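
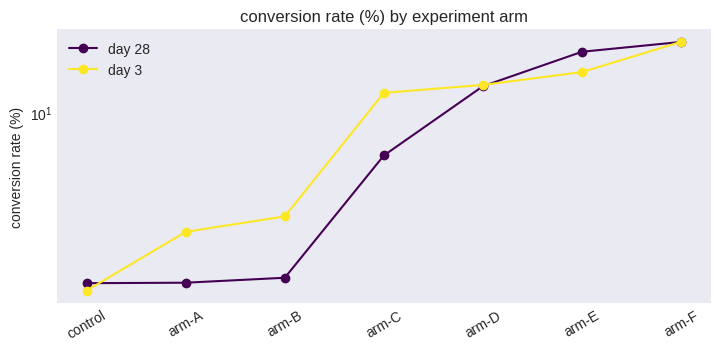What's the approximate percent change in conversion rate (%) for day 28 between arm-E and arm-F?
≈ +11.1%

arm-E ≈ 18, arm-F ≈ 20; (20 − 18) / 18 ≈ +11.1%.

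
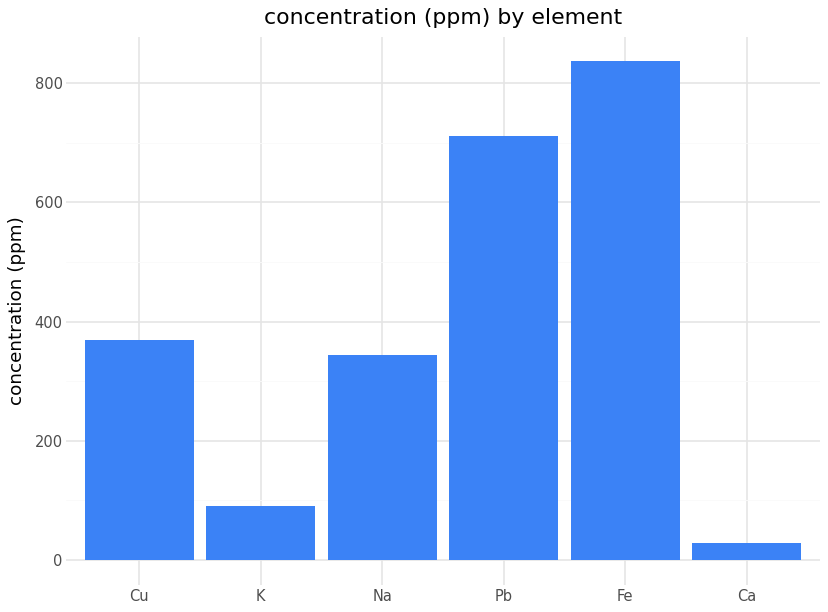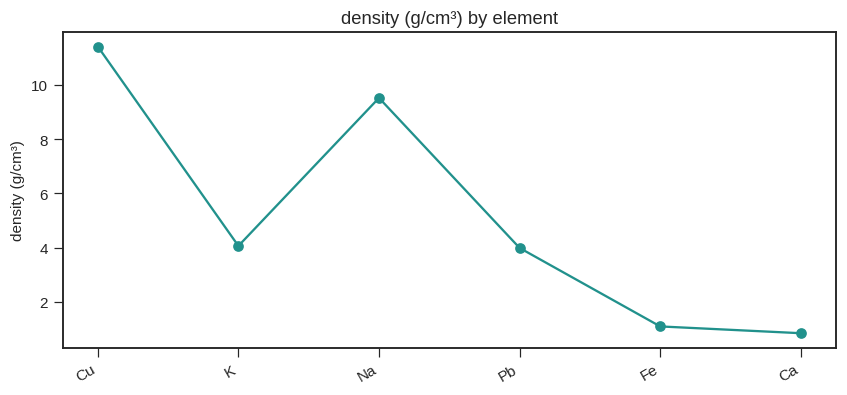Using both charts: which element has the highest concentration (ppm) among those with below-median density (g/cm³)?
Chart 2 median density (g/cm³) ≈ 4; below-median elements: Pb, Fe, Ca. Among those, Fe has the highest concentration (ppm) (≈ 800).

Fe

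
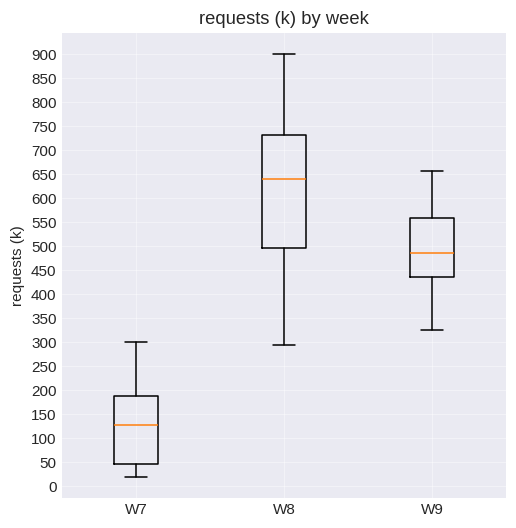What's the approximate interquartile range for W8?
≈ 250

Q3 ≈ 750, Q1 ≈ 500; IQR ≈ 250.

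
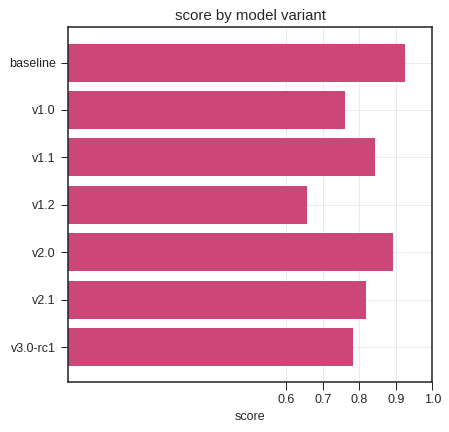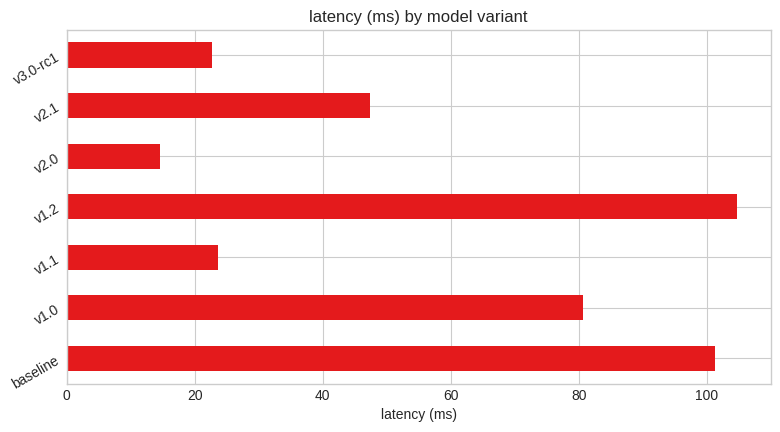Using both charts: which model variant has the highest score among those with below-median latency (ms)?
v2.0

Chart 2 median latency (ms) ≈ 50; below-median model variants: v1.1, v2.0, v3.0-rc1. Among those, v2.0 has the highest score (≈ 0.9).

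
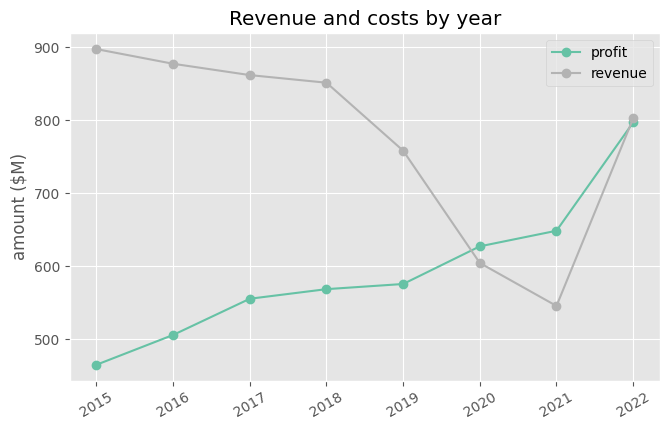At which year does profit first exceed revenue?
2020

2019: profit ≈ 600 vs revenue ≈ 750 (not yet); 2020: profit ≈ 650 vs revenue ≈ 600 (first crossover).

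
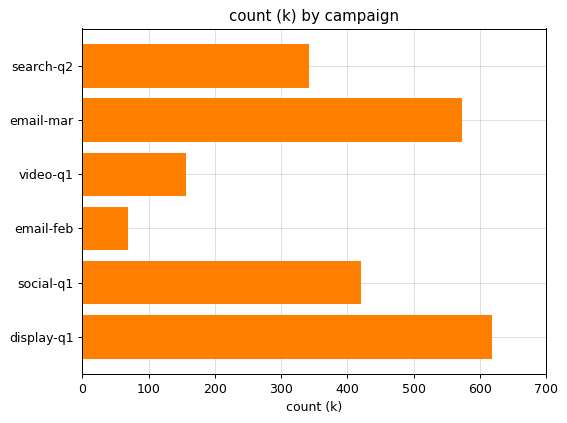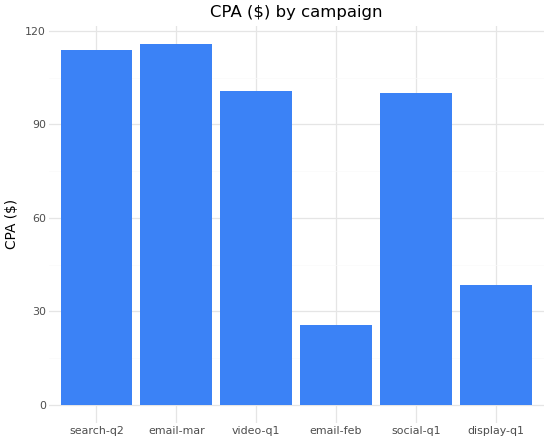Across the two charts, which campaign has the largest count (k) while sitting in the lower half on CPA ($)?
Chart 2 median CPA ($) ≈ 100; below-median campaigns: email-feb, social-q1, display-q1. Among those, display-q1 has the highest count (k) (≈ 600).

display-q1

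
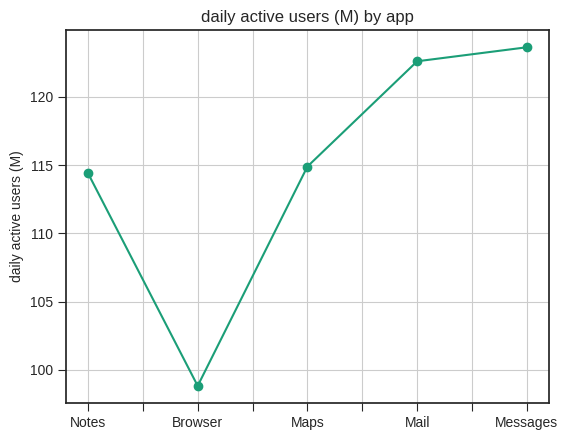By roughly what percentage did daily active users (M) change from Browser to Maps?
Browser ≈ 100, Maps ≈ 115; (115 − 100) / 100 ≈ +15%.

≈ +15%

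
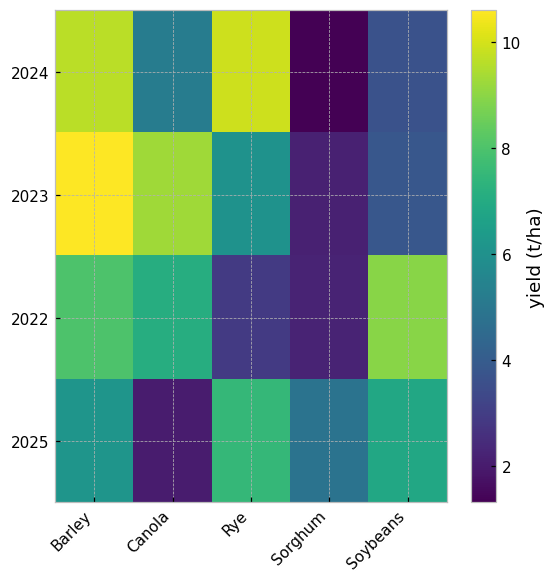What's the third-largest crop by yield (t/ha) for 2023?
Top 4 for 2023: Barley ≈ 11, Canola ≈ 9, Rye ≈ 6, Soybeans ≈ 4.

Rye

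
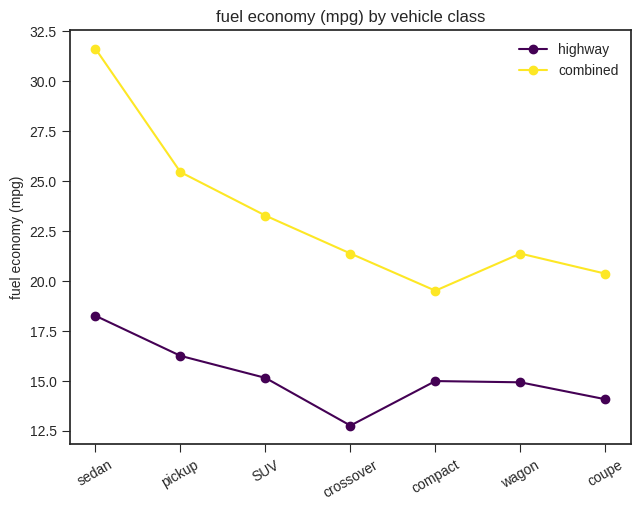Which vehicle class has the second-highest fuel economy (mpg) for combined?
pickup

Top 3 for combined: sedan ≈ 32, pickup ≈ 26, SUV ≈ 24.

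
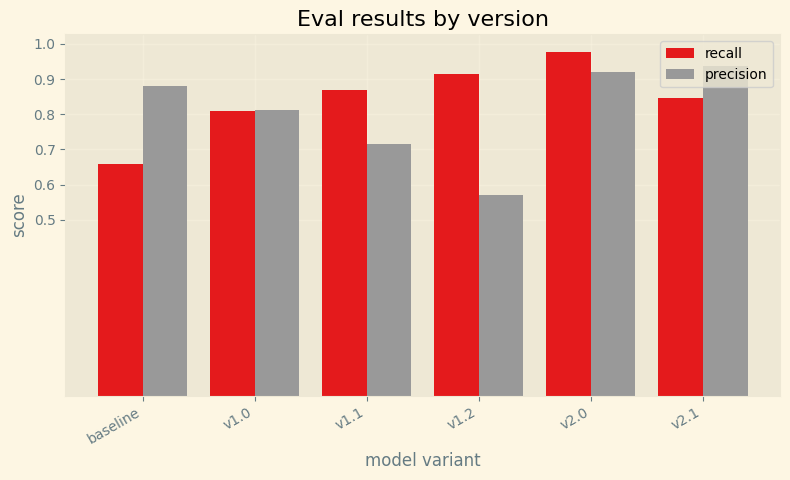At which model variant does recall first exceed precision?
v1.0: recall ≈ 0.8 vs precision ≈ 0.8 (not yet); v1.1: recall ≈ 0.9 vs precision ≈ 0.7 (first crossover).

v1.1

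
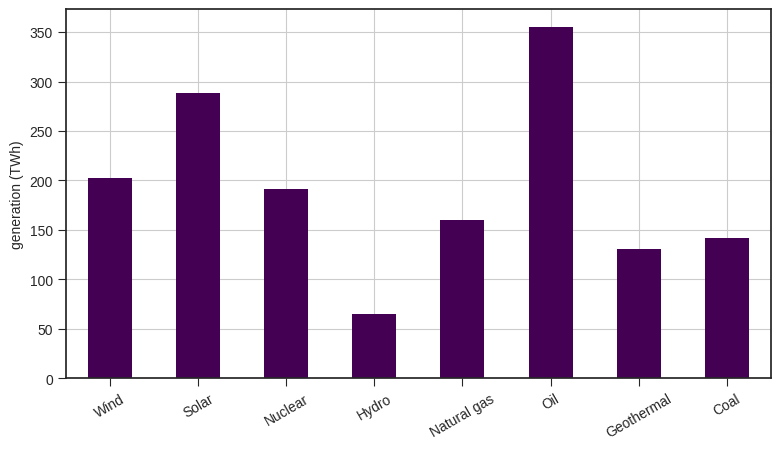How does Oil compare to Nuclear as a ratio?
Oil ≈ 350, Nuclear ≈ 200; 350/200 ≈ 1.75.

≈ 1.75×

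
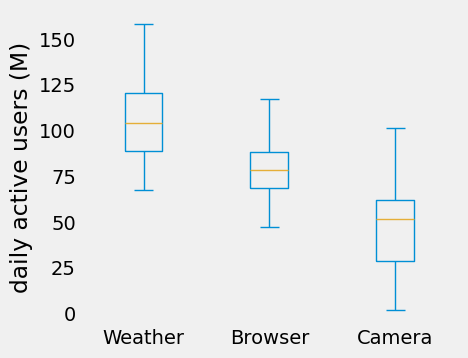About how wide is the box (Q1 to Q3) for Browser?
Q3 ≈ 90, Q1 ≈ 70; IQR ≈ 20.

≈ 20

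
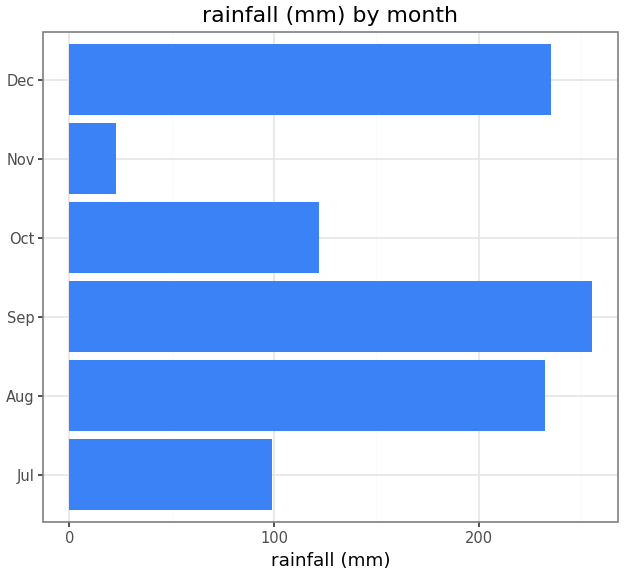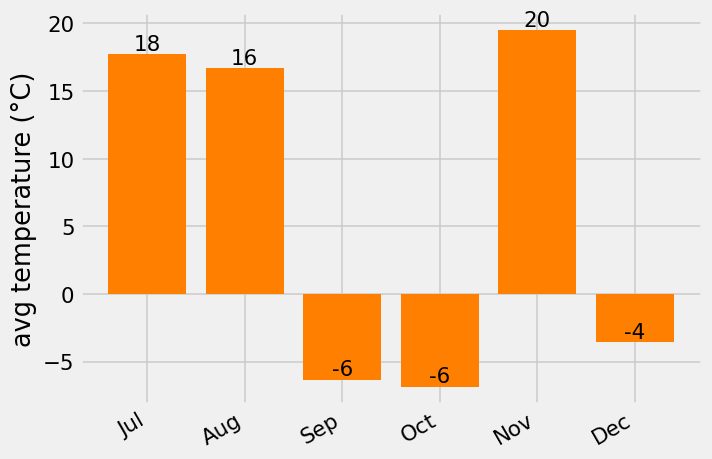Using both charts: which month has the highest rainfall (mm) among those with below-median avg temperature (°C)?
Sep

Chart 2 median avg temperature (°C) ≈ 6; below-median months: Sep, Oct, Dec. Among those, Sep has the highest rainfall (mm) (≈ 250).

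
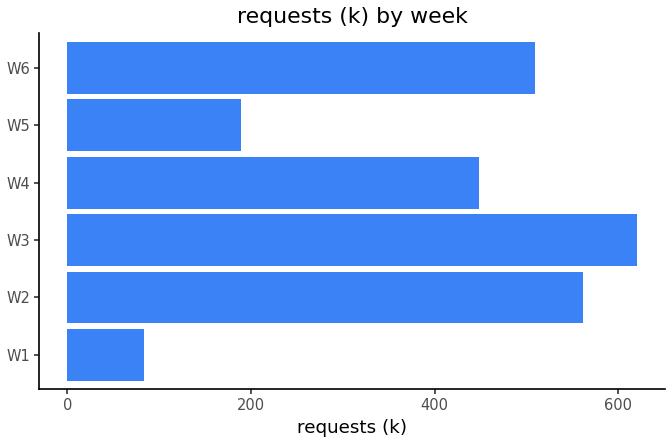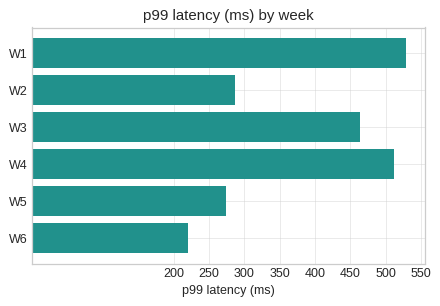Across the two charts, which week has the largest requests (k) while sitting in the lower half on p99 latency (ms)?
Chart 2 median p99 latency (ms) ≈ 350; below-median weeks: W2, W5, W6. Among those, W2 has the highest requests (k) (≈ 600).

W2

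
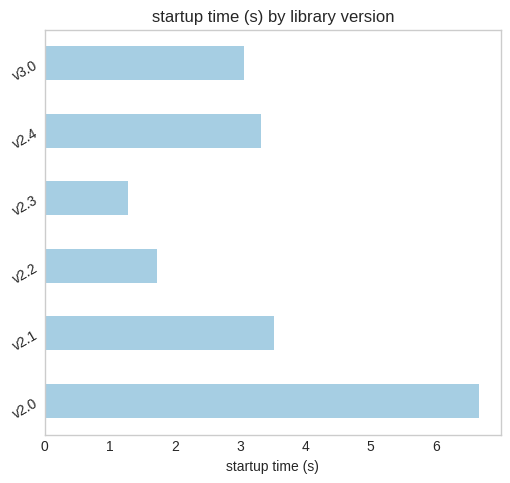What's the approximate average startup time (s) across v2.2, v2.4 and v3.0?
≈ 3

(2 + 3 + 3) / 3 ≈ 3.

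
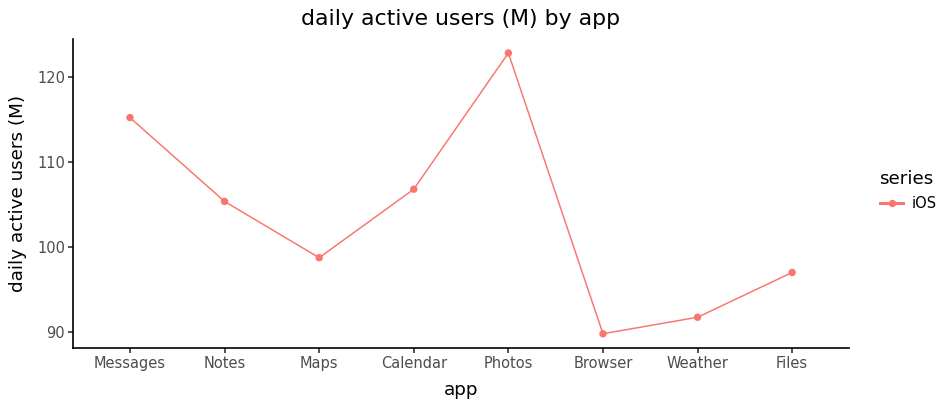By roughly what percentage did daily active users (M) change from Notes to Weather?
Notes ≈ 105, Weather ≈ 90; (90 − 105) / 105 ≈ -14.3%.

≈ -14.3%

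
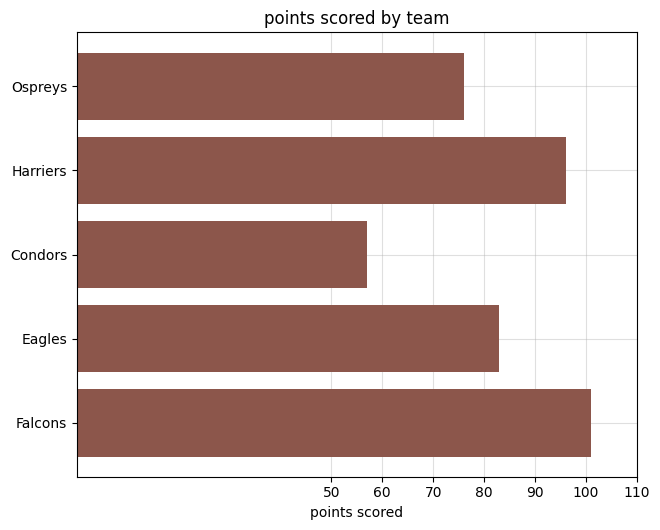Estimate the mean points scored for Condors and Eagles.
≈ 70

(60 + 80) / 2 ≈ 70.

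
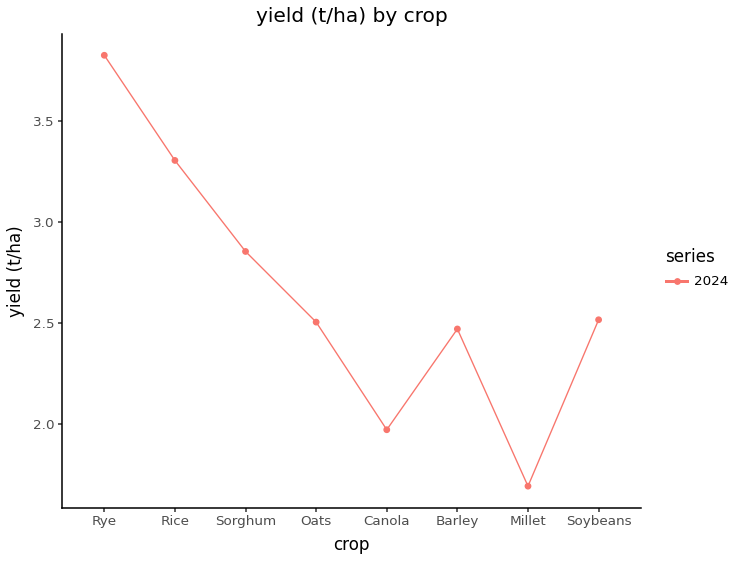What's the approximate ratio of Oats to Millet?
≈ 1.62×

Oats ≈ 2.6, Millet ≈ 1.6; 2.6/1.6 ≈ 1.62.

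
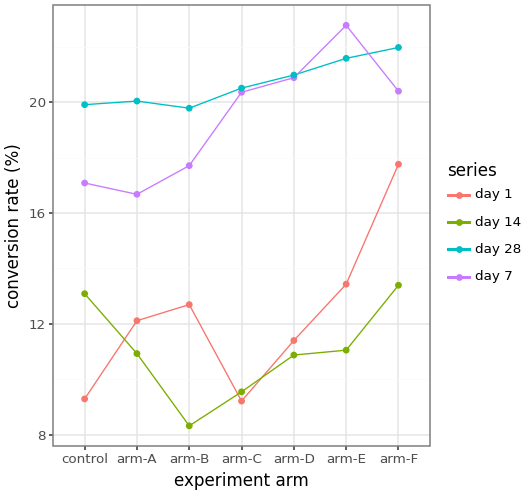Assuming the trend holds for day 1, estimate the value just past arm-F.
Last three: 12, 14, 18 → slope ≈ 3/step → next ≈ 21.

≈ 21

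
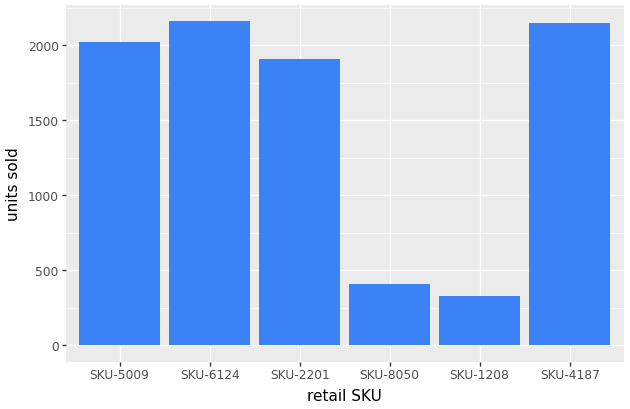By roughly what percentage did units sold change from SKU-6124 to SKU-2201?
≈ -9.1%

SKU-6124 ≈ 2200, SKU-2201 ≈ 2000; (2000 − 2200) / 2200 ≈ -9.1%.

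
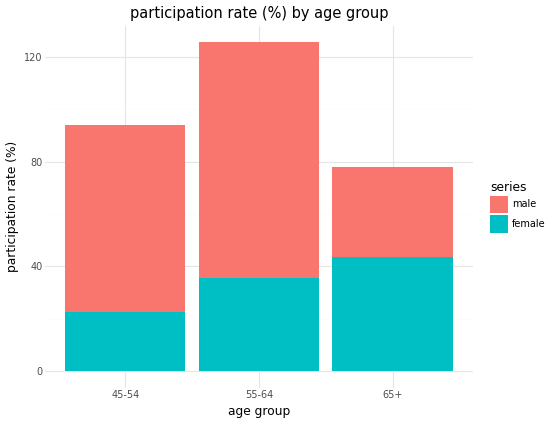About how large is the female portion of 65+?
≈ 40

female top ≈ 40, bottom ≈ 0; segment ≈ 40.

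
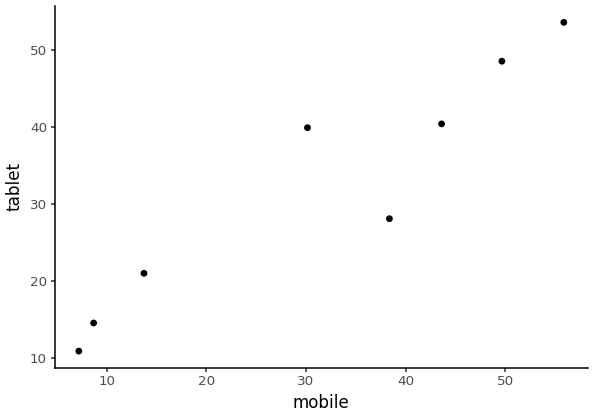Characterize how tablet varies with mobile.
positive, strong

Points are positively correlated; strong (|r| ≈ 0.9).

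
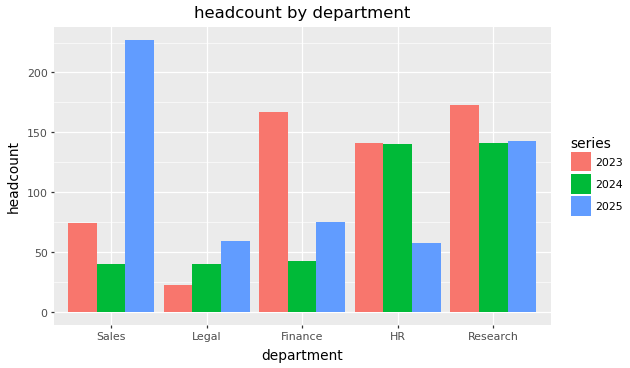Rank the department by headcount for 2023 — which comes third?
Top 4 for 2023: Research ≈ 180, Finance ≈ 160, HR ≈ 140, Sales ≈ 80.

HR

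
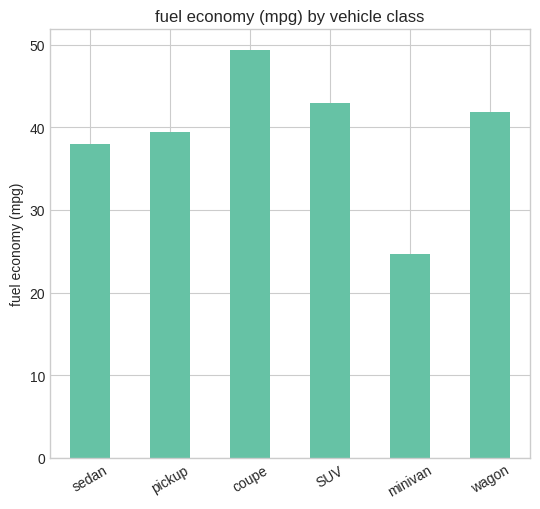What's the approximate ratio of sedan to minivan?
≈ 1.6×

sedan ≈ 40, minivan ≈ 25; 40/25 ≈ 1.6.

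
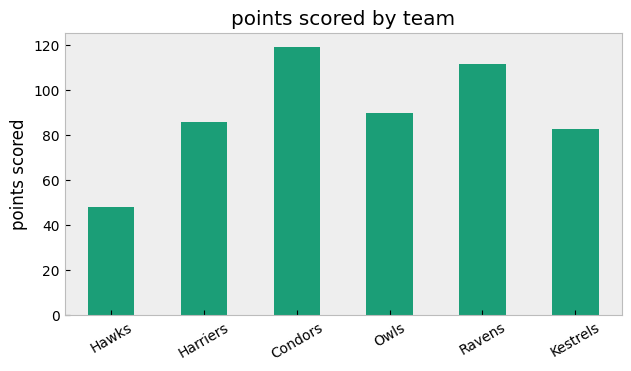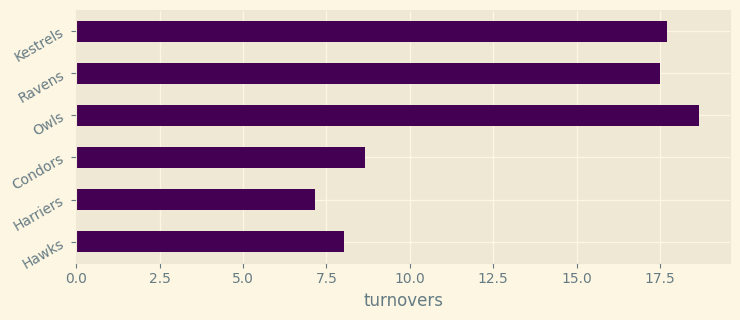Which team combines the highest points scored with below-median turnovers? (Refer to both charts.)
Chart 2 median turnovers ≈ 14; below-median teams: Hawks, Harriers, Condors. Among those, Condors has the highest points scored (≈ 120).

Condors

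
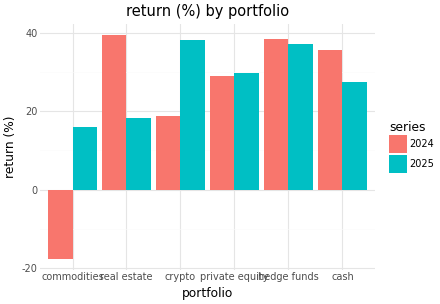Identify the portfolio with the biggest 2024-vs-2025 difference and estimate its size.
commodities: 2024 ≈ -20, 2025 ≈ 15 → gap ≈ 35. Next-largest (real estate) is only ≈ 20.

commodities, ≈ 35 %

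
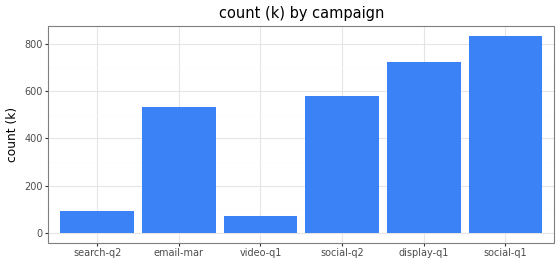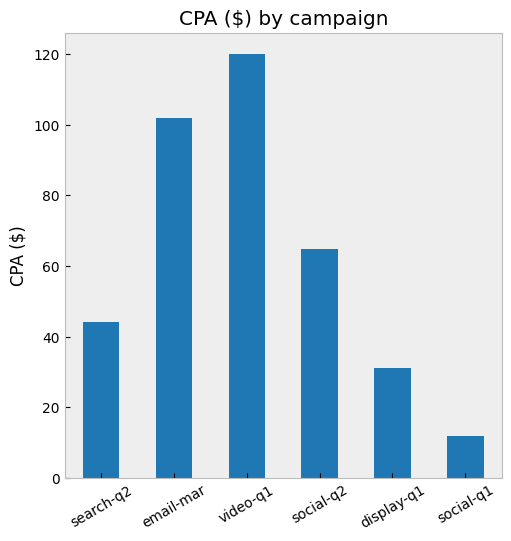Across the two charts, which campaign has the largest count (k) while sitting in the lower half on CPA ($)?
Chart 2 median CPA ($) ≈ 60; below-median campaigns: search-q2, display-q1, social-q1. Among those, social-q1 has the highest count (k) (≈ 800).

social-q1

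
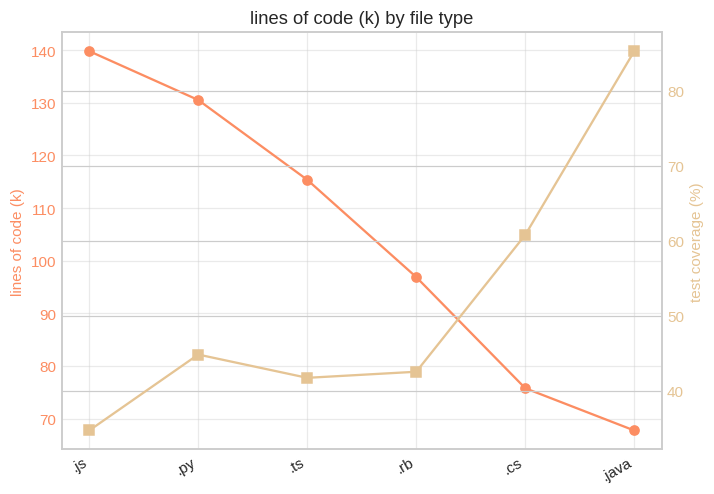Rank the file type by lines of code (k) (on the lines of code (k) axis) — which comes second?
.py

Top 3 (on the lines of code (k) axis): .js ≈ 140, .py ≈ 130, .ts ≈ 120.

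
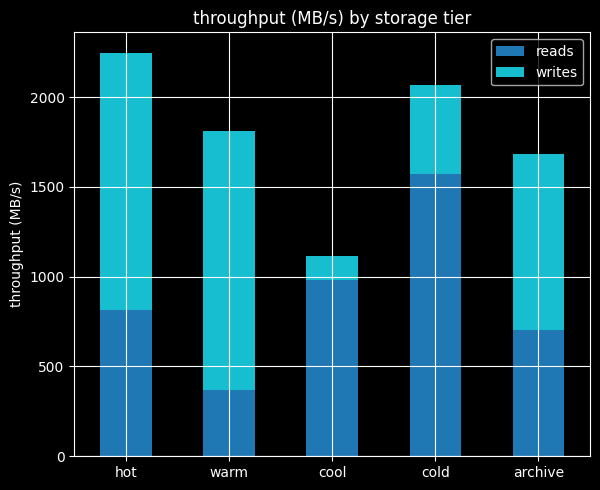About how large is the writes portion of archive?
writes top ≈ 1600, bottom ≈ 800; segment ≈ 800.

≈ 800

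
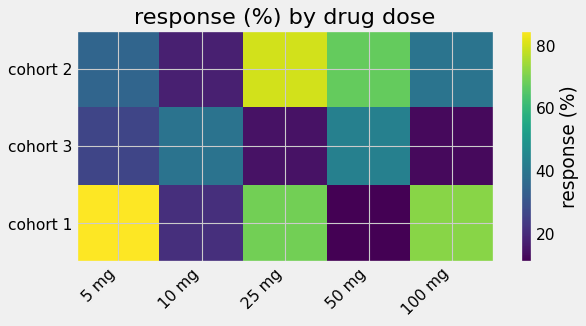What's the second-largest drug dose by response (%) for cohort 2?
Top 3 for cohort 2: 25 mg ≈ 80, 50 mg ≈ 70, 100 mg ≈ 40.

50 mg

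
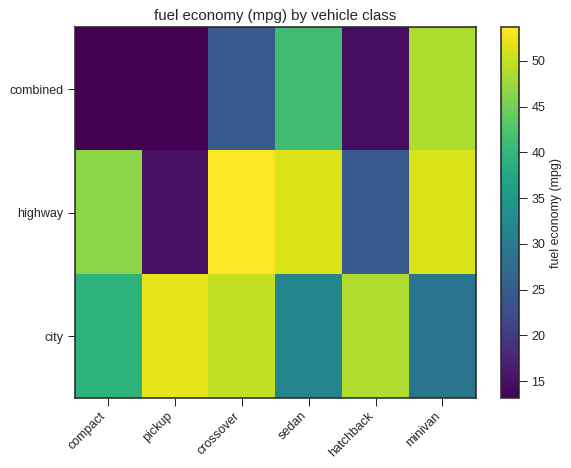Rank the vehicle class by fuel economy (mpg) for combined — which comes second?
sedan

Top 3 for combined: minivan ≈ 50, sedan ≈ 40, crossover ≈ 25.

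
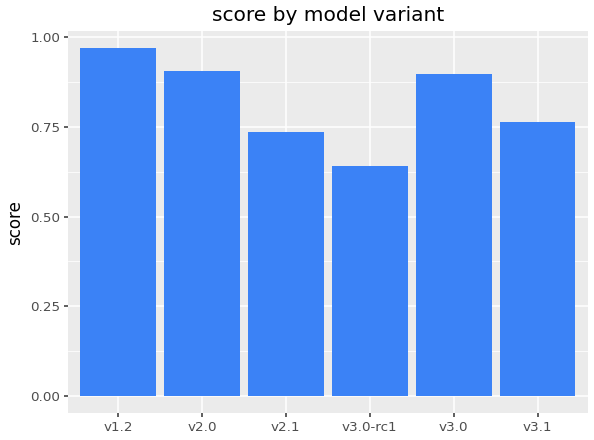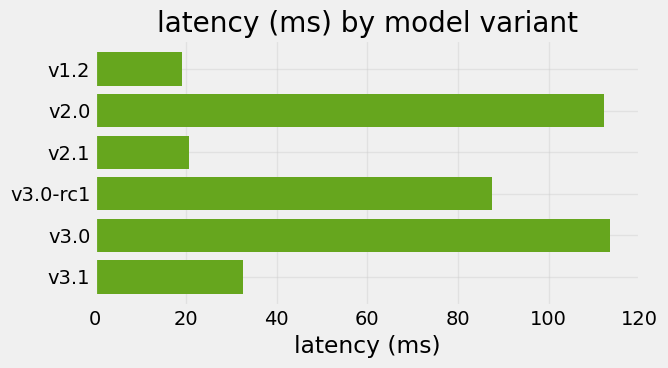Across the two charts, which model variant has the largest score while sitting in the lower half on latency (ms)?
v1.2

Chart 2 median latency (ms) ≈ 60; below-median model variants: v1.2, v2.1, v3.1. Among those, v1.2 has the highest score (≈ 1).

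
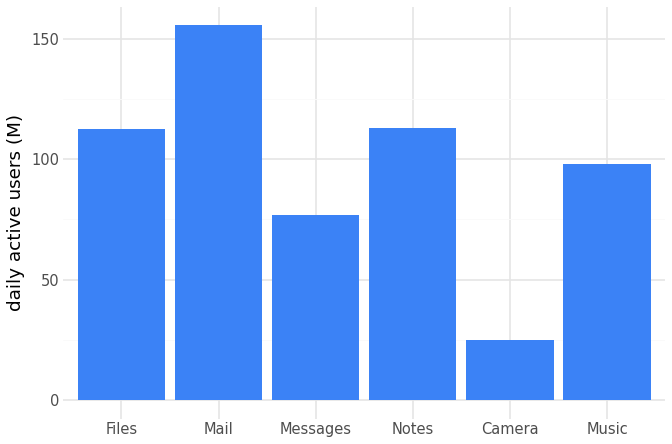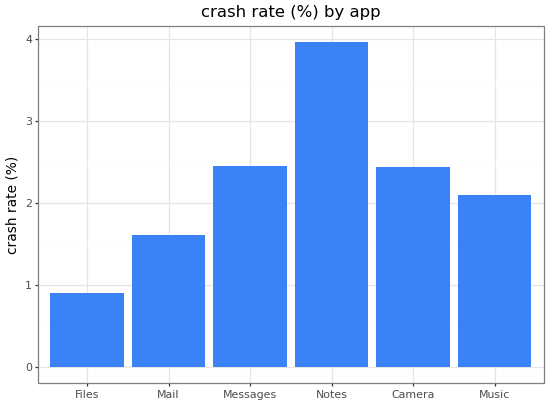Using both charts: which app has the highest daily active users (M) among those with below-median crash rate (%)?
Mail

Chart 2 median crash rate (%) ≈ 2.5; below-median apps: Files, Mail, Music. Among those, Mail has the highest daily active users (M) (≈ 160).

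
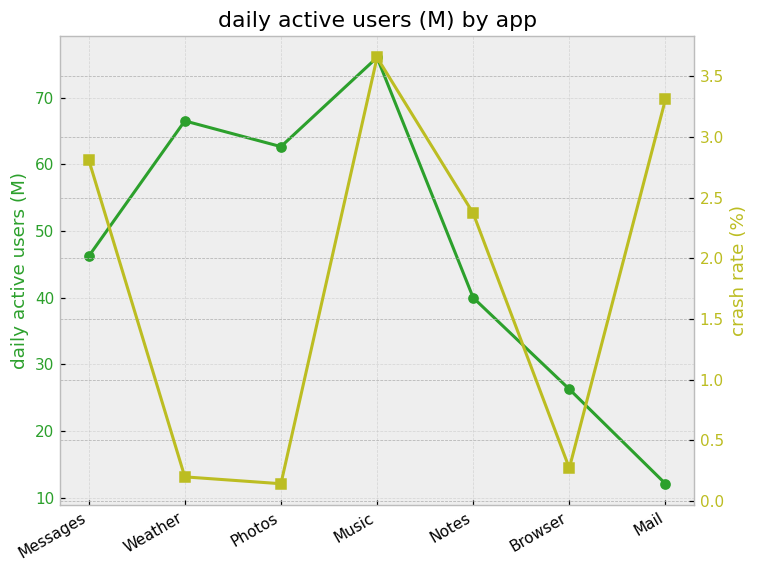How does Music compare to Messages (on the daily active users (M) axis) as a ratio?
Music ≈ 80, Messages ≈ 50; 80/50 ≈ 1.6.

≈ 1.6×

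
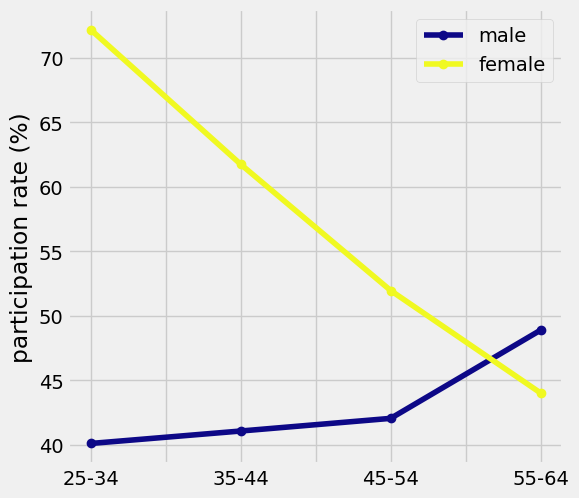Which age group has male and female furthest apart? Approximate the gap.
25-34: male ≈ 40, female ≈ 70 → gap ≈ 30. Next-largest (35-44) is only ≈ 20.

25-34, ≈ 30 %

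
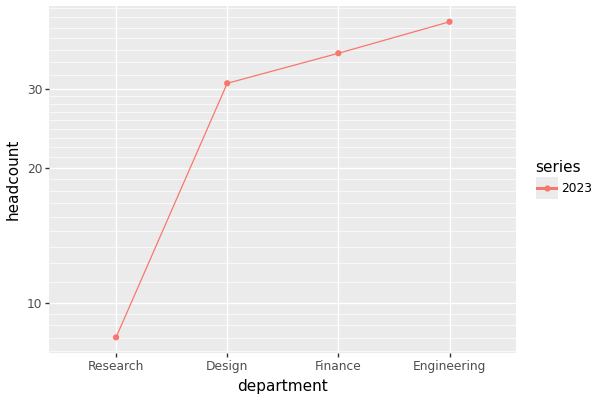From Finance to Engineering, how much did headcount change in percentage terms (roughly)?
Finance ≈ 35, Engineering ≈ 40; (40 − 35) / 35 ≈ +14.3%.

≈ +14.3%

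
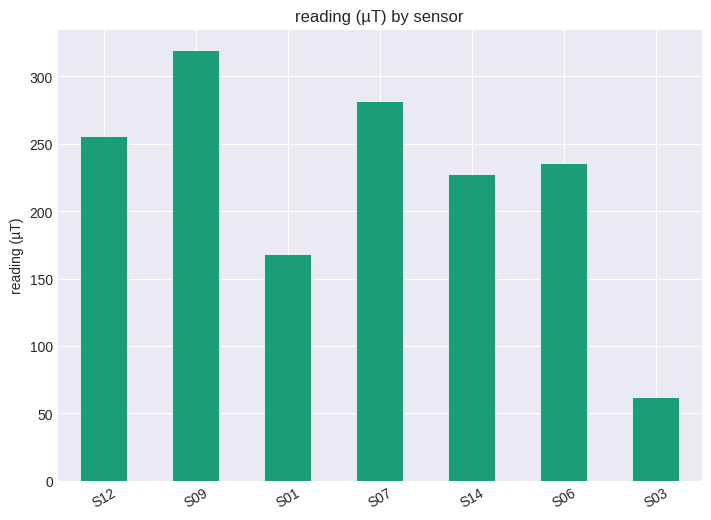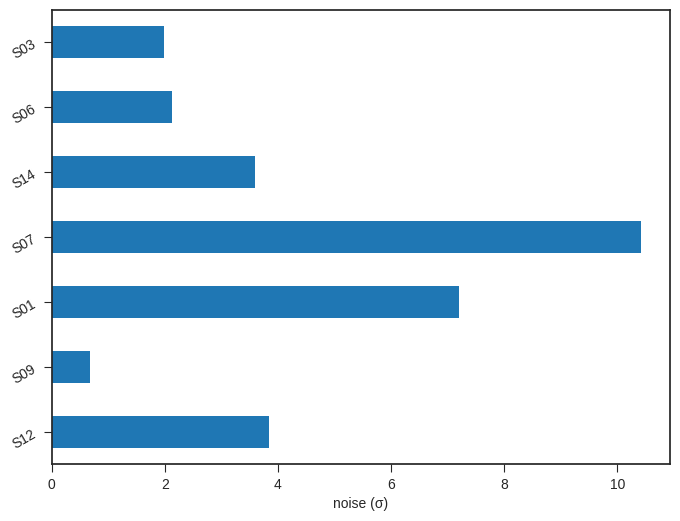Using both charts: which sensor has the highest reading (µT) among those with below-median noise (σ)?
Chart 2 median noise (σ) ≈ 4; below-median sensors: S09, S06, S03. Among those, S09 has the highest reading (µT) (≈ 300).

S09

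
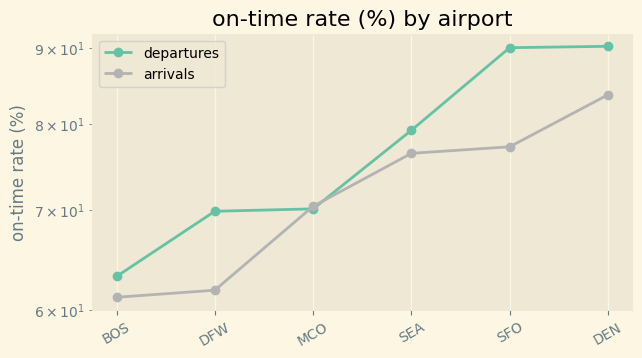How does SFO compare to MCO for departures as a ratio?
≈ 1.29×

SFO ≈ 90, MCO ≈ 70; 90/70 ≈ 1.29.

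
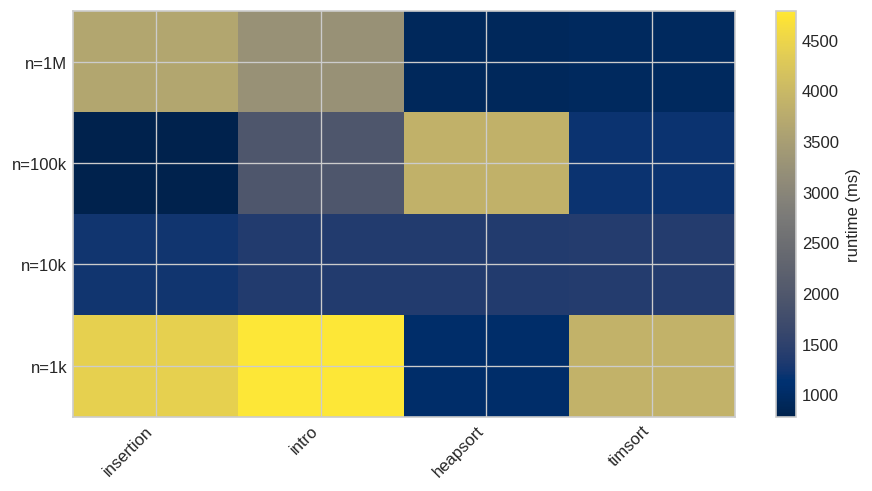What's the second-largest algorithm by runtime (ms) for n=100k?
Top 3 for n=100k: heapsort ≈ 4000, intro ≈ 2000, timsort ≈ 1000.

intro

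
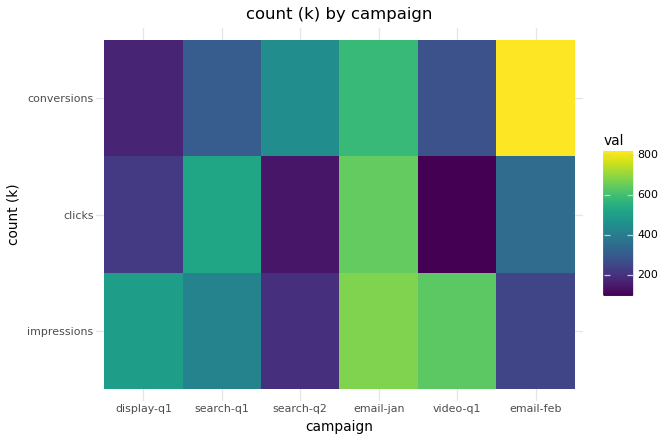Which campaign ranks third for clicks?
Top 4 for clicks: email-jan ≈ 600, search-q1 ≈ 500, email-feb ≈ 400, display-q1 ≈ 200.

email-feb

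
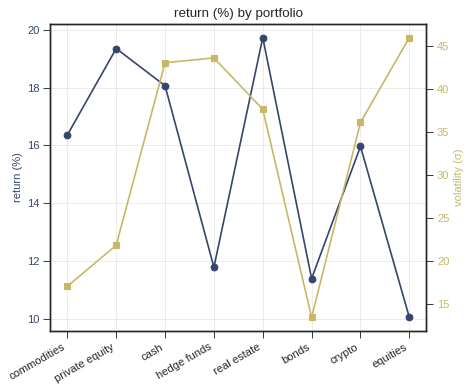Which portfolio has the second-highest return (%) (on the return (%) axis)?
Top 3 (on the return (%) axis): real estate ≈ 20, private equity ≈ 19, cash ≈ 18.

private equity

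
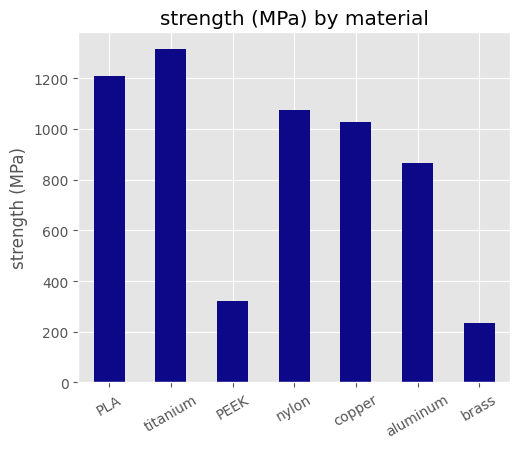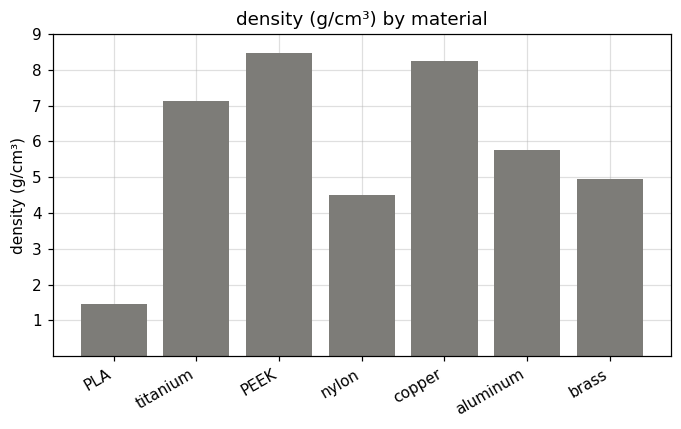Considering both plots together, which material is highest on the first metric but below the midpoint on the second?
PLA

Chart 2 median density (g/cm³) ≈ 6; below-median materials: PLA, nylon, brass. Among those, PLA has the highest strength (MPa) (≈ 1200).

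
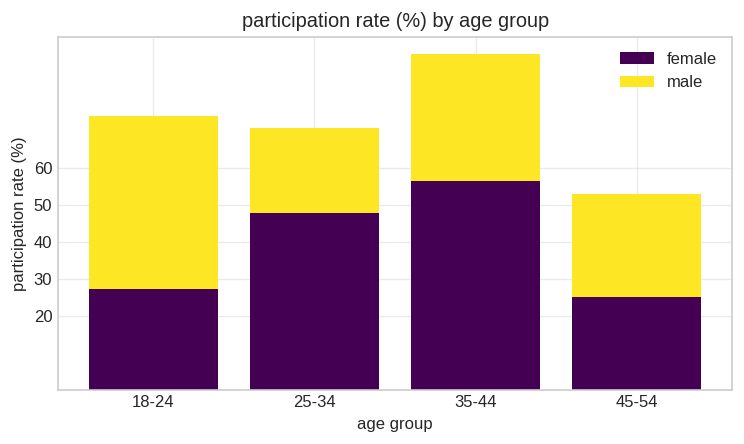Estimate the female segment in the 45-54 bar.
female top ≈ 30, bottom ≈ 0; segment ≈ 30.

≈ 30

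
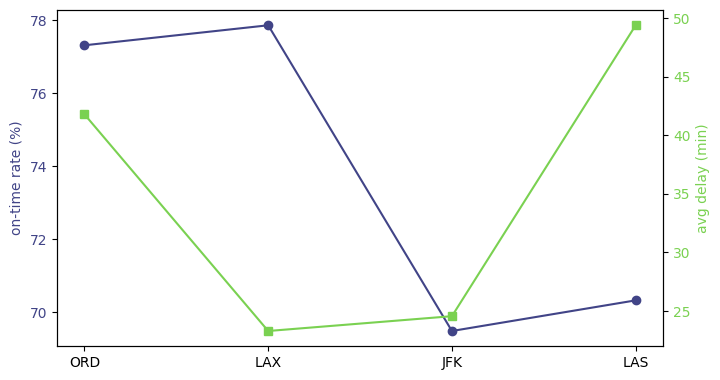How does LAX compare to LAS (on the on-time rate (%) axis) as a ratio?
≈ 1.11×

LAX ≈ 78, LAS ≈ 70; 78/70 ≈ 1.11.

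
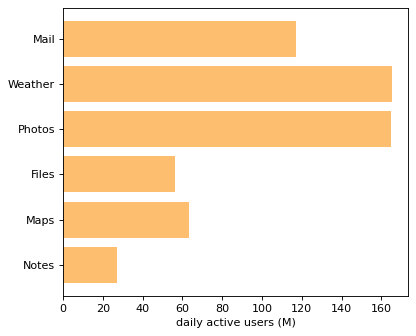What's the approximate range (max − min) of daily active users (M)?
≈ 140

Max Weather ≈ 160, min Notes ≈ 20; range ≈ 140.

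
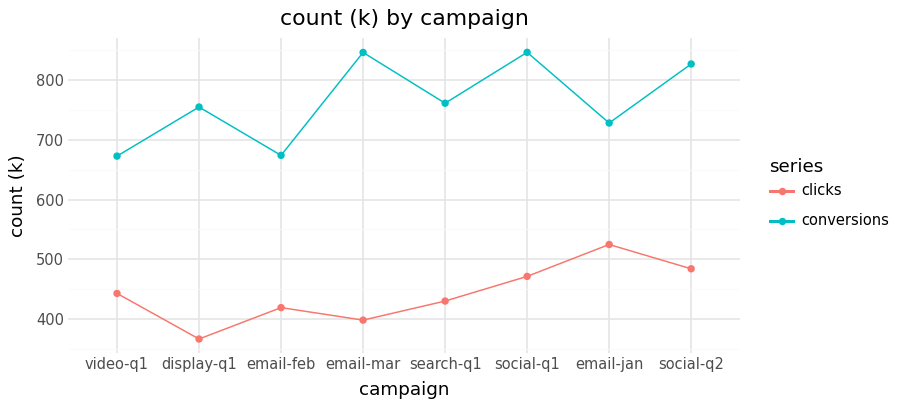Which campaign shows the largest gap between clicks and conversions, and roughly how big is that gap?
email-mar: clicks ≈ 400, conversions ≈ 850 → gap ≈ 450. Next-largest (display-q1) is only ≈ 400.

email-mar, ≈ 450 k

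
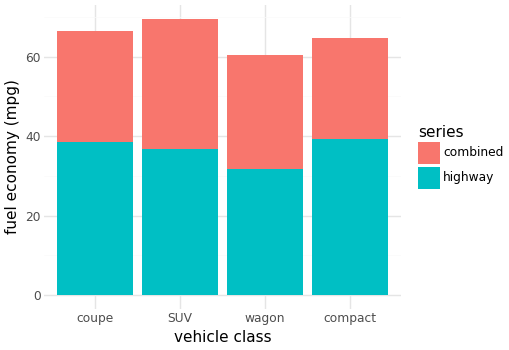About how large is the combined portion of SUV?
combined top ≈ 70, bottom ≈ 40; segment ≈ 30.

≈ 30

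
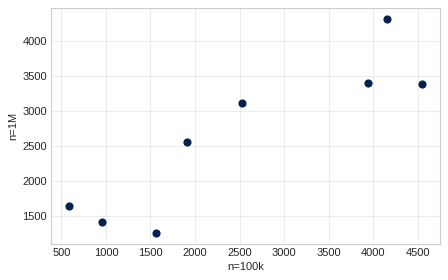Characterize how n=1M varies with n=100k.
positive, strong

Points are positively correlated; strong (|r| ≈ 0.9).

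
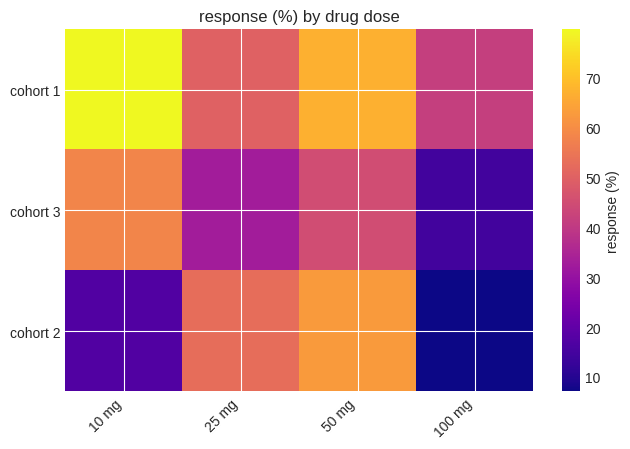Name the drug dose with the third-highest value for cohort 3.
25 mg

Top 4 for cohort 3: 10 mg ≈ 60, 50 mg ≈ 40, 25 mg ≈ 30, 100 mg ≈ 10.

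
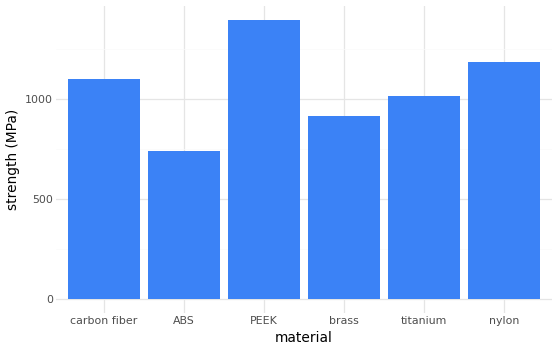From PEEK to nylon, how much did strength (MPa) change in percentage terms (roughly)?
≈ -14.3%

PEEK ≈ 1400, nylon ≈ 1200; (1200 − 1400) / 1400 ≈ -14.3%.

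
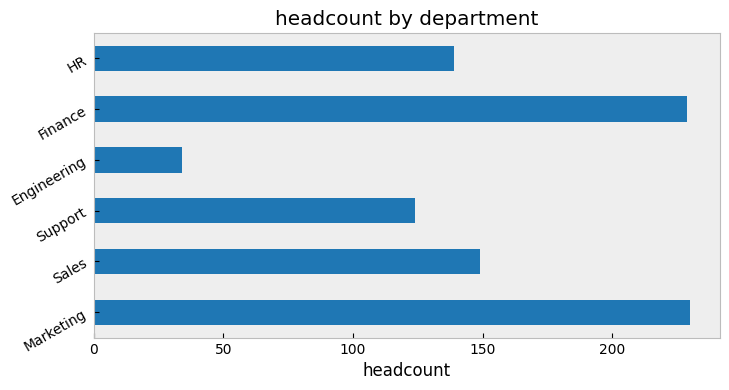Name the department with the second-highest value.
Top 3: Marketing ≈ 240, Finance ≈ 220, Sales ≈ 140.

Finance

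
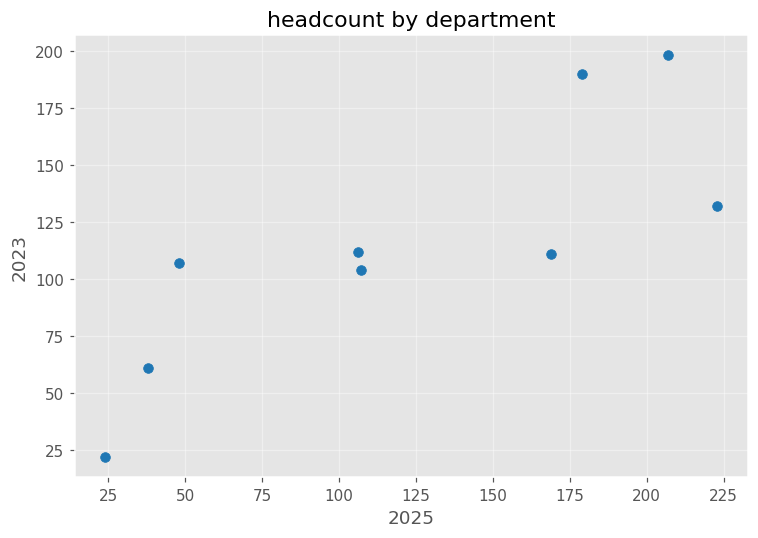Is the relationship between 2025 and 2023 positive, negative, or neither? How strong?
positive, strong

Points are positively correlated; strong (|r| ≈ 0.8).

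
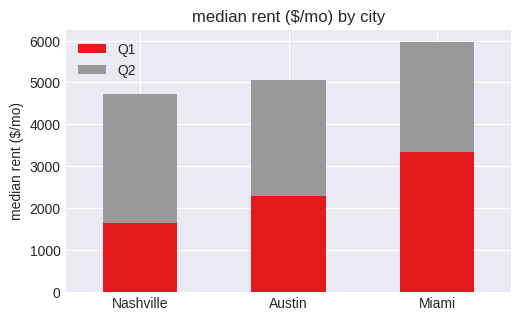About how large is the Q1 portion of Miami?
Q1 top ≈ 3500, bottom ≈ 0; segment ≈ 3500.

≈ 3500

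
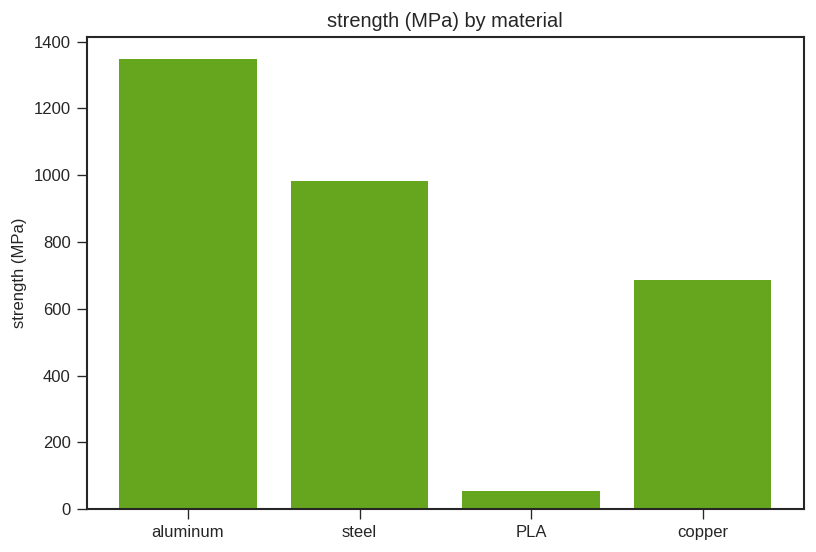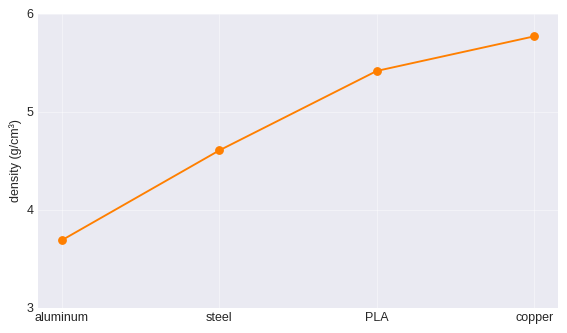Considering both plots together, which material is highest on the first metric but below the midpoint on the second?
aluminum

Chart 2 median density (g/cm³) ≈ 5; below-median materials: aluminum, steel. Among those, aluminum has the highest strength (MPa) (≈ 1400).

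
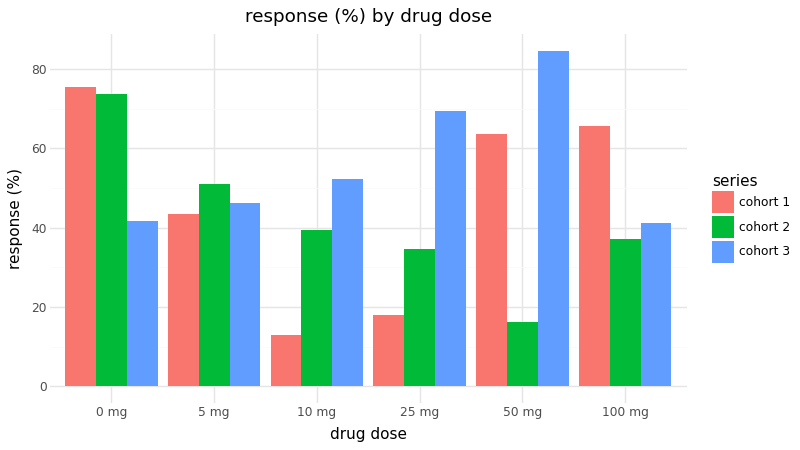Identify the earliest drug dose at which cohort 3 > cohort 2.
5 mg: cohort 3 ≈ 50 vs cohort 2 ≈ 50 (not yet); 10 mg: cohort 3 ≈ 50 vs cohort 2 ≈ 40 (first crossover).

10 mg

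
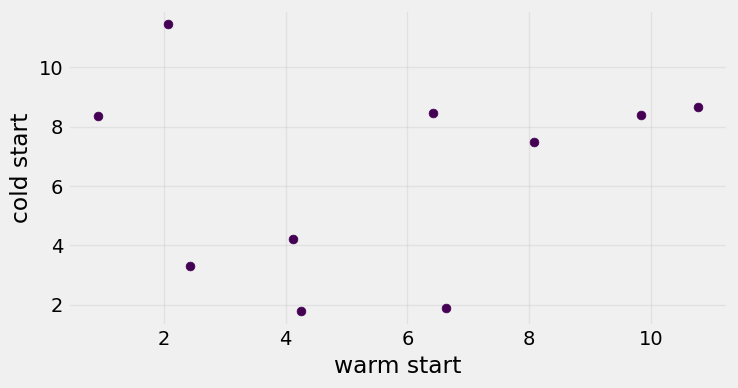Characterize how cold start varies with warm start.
no clear correlation

Points are roughly uncorrelated; weak (|r| ≈ 0.1).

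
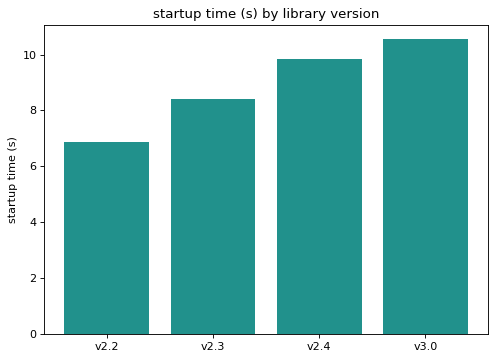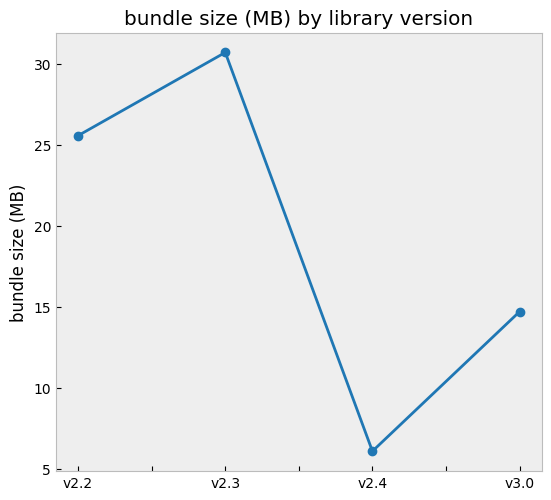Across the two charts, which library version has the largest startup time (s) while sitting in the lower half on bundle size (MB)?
Chart 2 median bundle size (MB) ≈ 20; below-median library versions: v2.4, v3.0. Among those, v3.0 has the highest startup time (s) (≈ 11).

v3.0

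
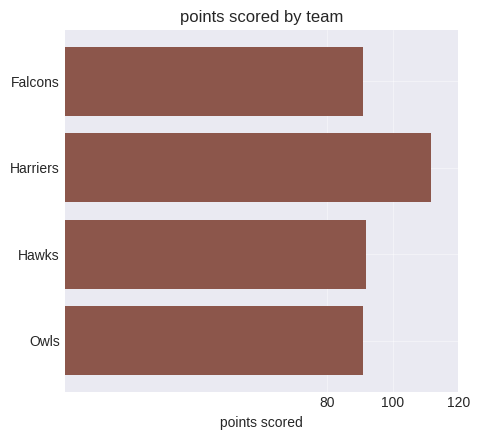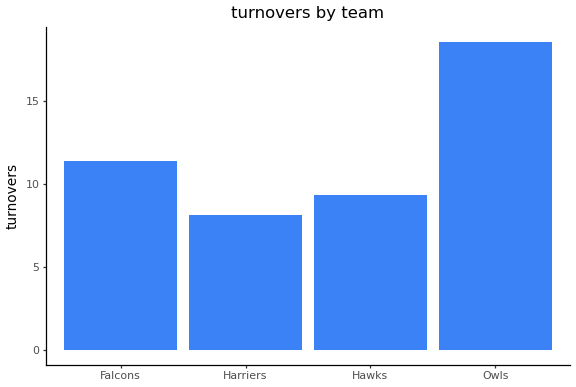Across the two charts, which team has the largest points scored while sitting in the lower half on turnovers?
Chart 2 median turnovers ≈ 10; below-median teams: Harriers, Hawks. Among those, Harriers has the highest points scored (≈ 120).

Harriers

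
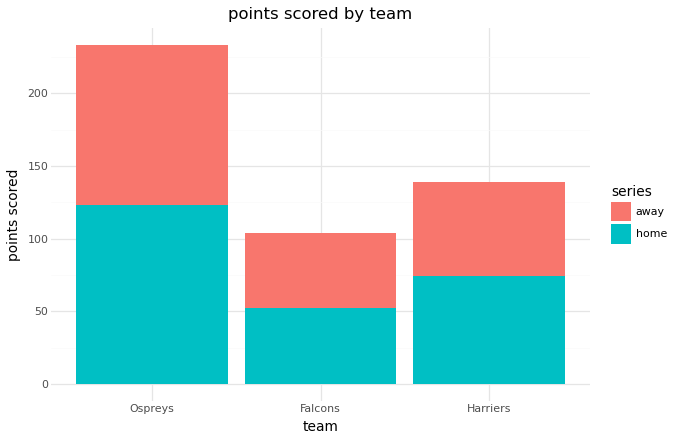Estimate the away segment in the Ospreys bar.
away top ≈ 240, bottom ≈ 120; segment ≈ 120.

≈ 120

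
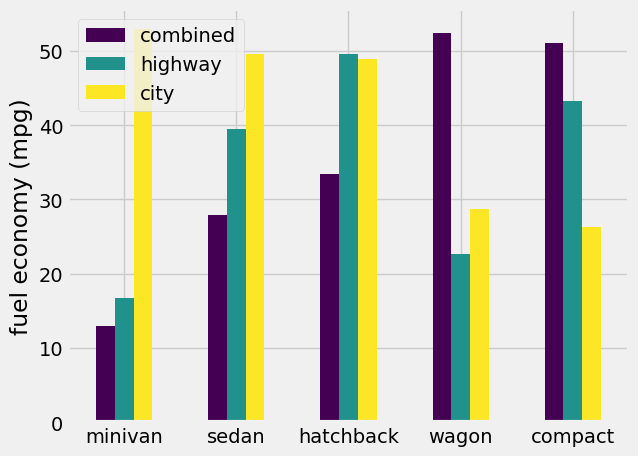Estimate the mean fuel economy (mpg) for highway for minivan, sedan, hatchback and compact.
(15 + 40 + 50 + 45) / 4 ≈ 38.

≈ 38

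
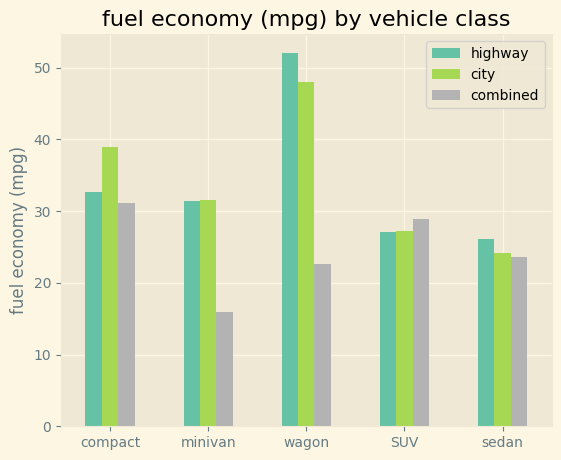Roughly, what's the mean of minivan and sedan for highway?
(30 + 25) / 2 ≈ 28.

≈ 28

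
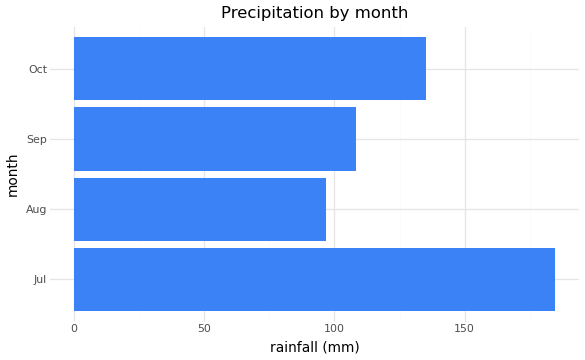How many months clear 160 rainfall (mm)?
1

Above 160: Jul.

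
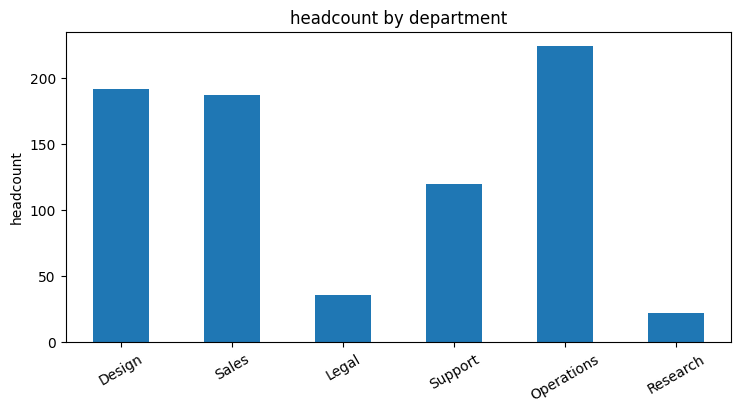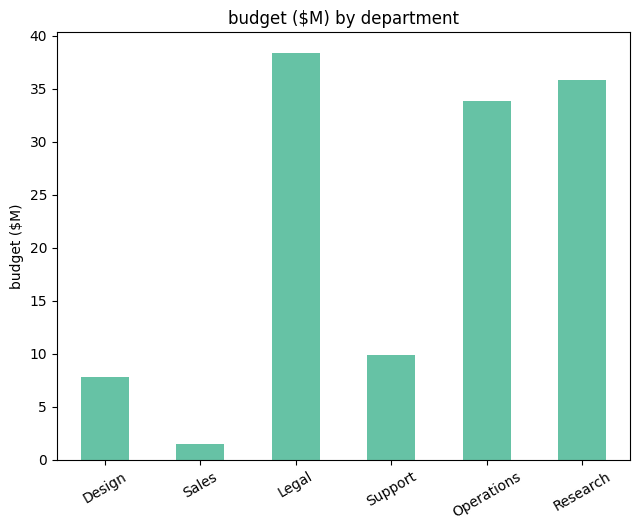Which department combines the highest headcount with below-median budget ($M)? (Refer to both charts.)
Design

Chart 2 median budget ($M) ≈ 20; below-median departments: Design, Sales, Support. Among those, Design has the highest headcount (≈ 200).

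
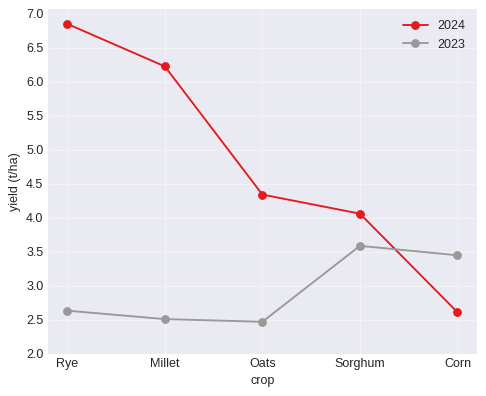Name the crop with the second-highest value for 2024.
Top 3 for 2024: Rye ≈ 7.0, Millet ≈ 6.0, Oats ≈ 4.5.

Millet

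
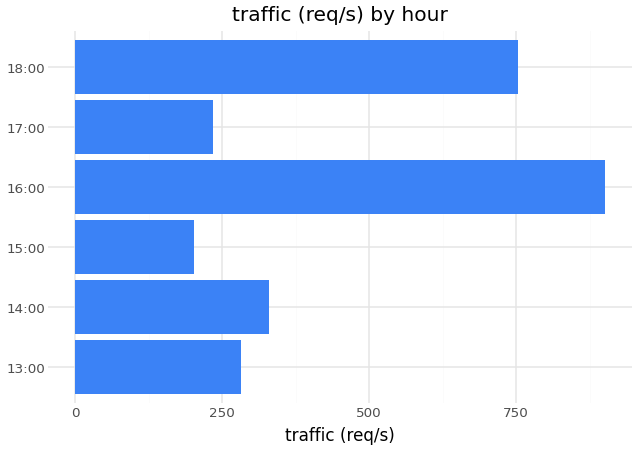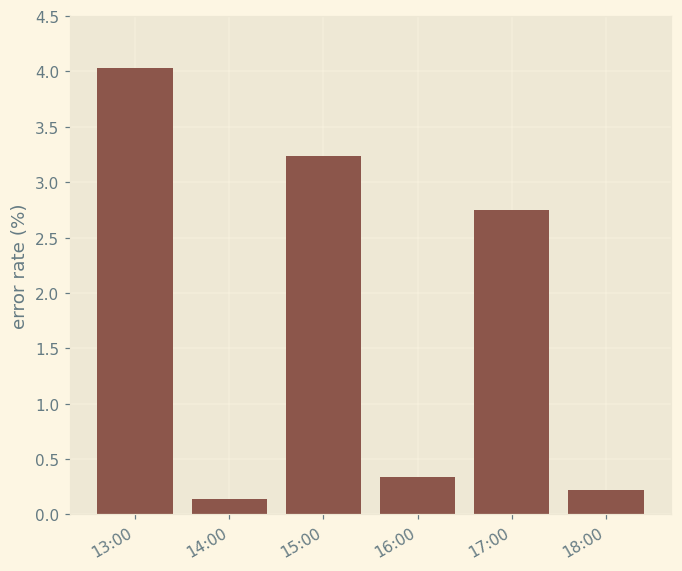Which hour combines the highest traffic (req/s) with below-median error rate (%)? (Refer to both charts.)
Chart 2 median error rate (%) ≈ 1.5; below-median hours: 14:00, 16:00, 18:00. Among those, 16:00 has the highest traffic (req/s) (≈ 900).

16:00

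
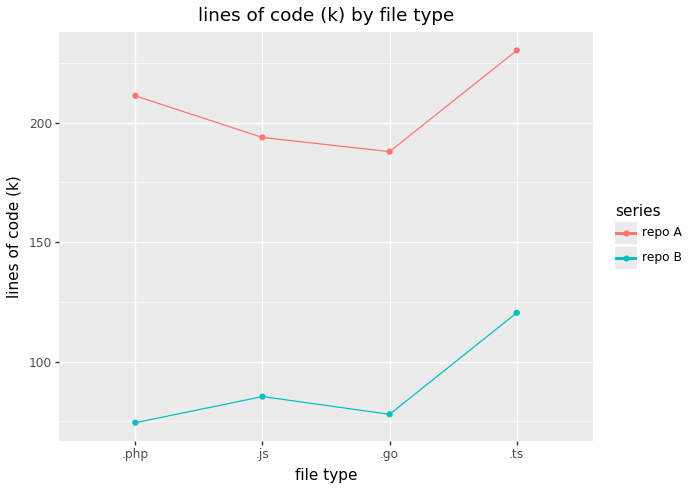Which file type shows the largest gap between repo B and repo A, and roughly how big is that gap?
.php, ≈ 140 k

.php: repo B ≈ 80, repo A ≈ 220 → gap ≈ 140. Next-largest (.go) is only ≈ 100.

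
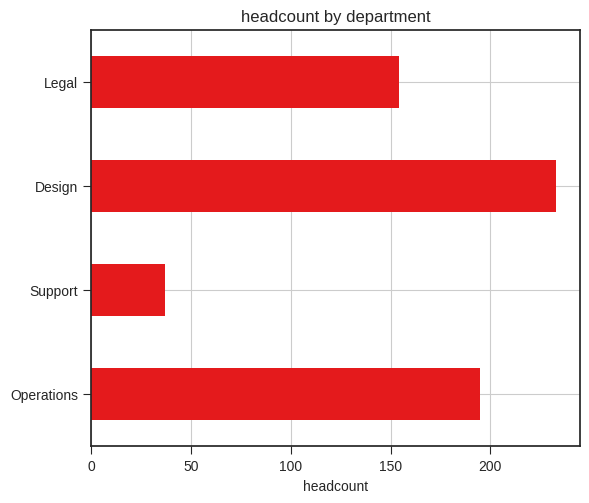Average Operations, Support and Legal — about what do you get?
(200 + 40 + 160) / 3 ≈ 133.

≈ 133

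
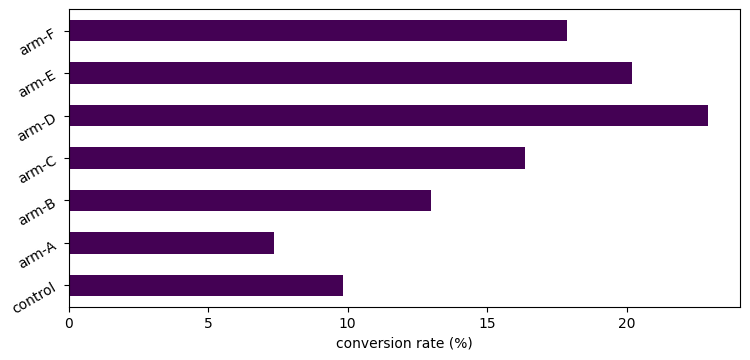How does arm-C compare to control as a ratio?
≈ 1.6×

arm-C ≈ 16, control ≈ 10; 16/10 ≈ 1.6.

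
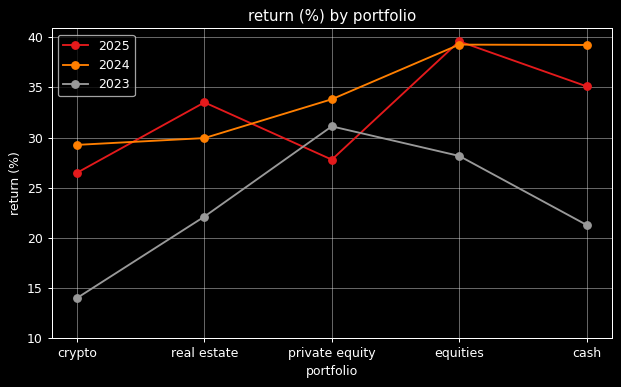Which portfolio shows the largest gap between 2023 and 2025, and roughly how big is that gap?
cash, ≈ 15 %

cash: 2023 ≈ 20, 2025 ≈ 35 → gap ≈ 15. Next-largest (crypto) is only ≈ 10.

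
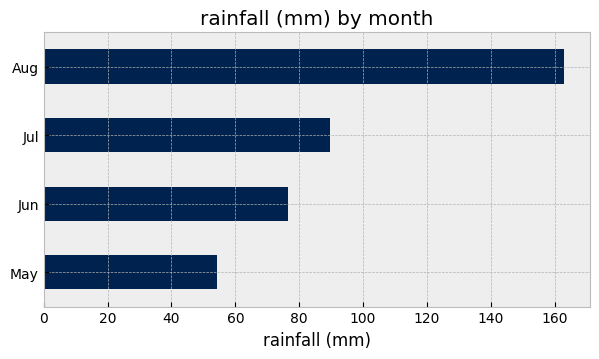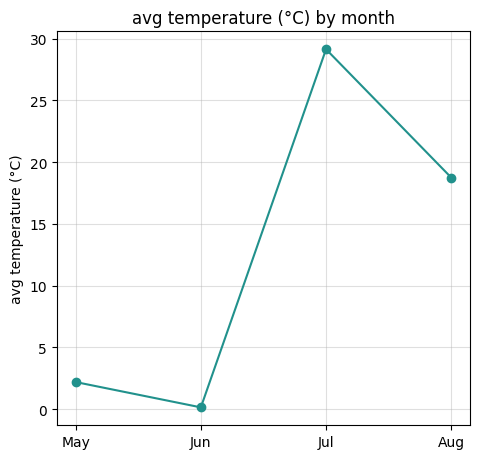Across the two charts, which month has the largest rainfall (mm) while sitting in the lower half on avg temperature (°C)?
Chart 2 median avg temperature (°C) ≈ 10; below-median months: May, Jun. Among those, Jun has the highest rainfall (mm) (≈ 80).

Jun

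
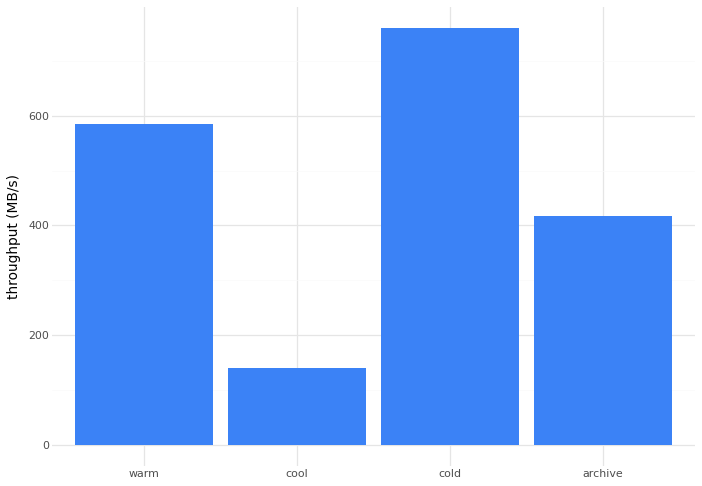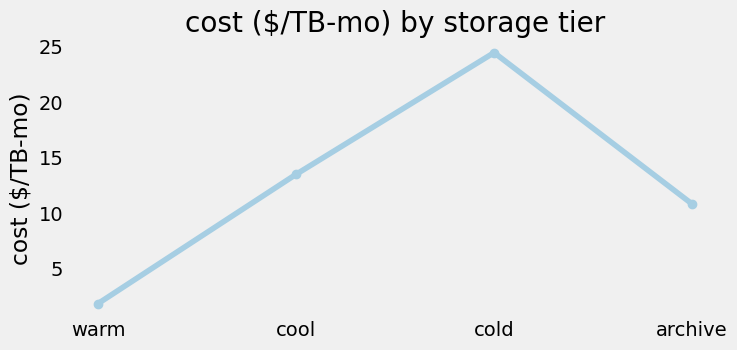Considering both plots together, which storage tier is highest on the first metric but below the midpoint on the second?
Chart 2 median cost ($/TB-mo) ≈ 10; below-median storage tiers: warm, archive. Among those, warm has the highest throughput (MB/s) (≈ 600).

warm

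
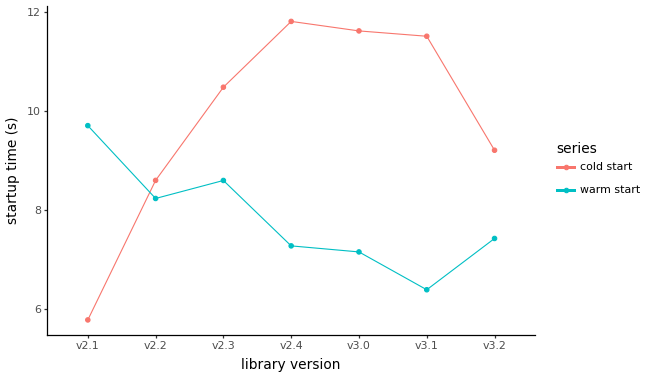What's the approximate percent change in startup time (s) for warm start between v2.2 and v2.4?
≈ -12.5%

v2.2 ≈ 8, v2.4 ≈ 7; (7 − 8) / 8 ≈ -12.5%.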